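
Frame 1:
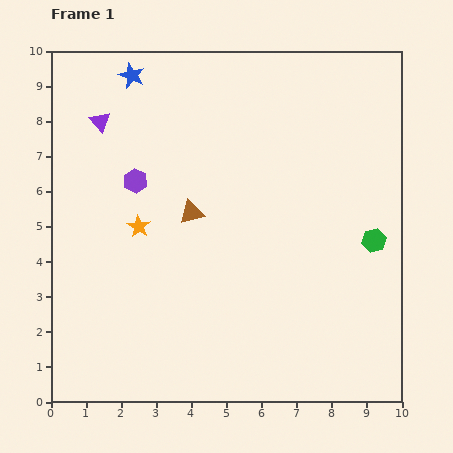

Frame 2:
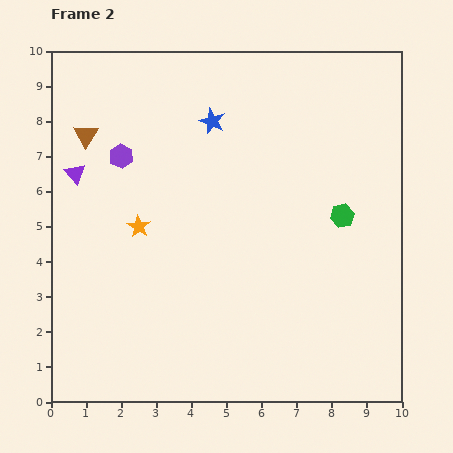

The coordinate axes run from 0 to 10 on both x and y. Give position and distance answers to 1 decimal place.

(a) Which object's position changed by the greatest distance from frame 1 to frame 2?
the brown triangle

(moved 3.7; next 2.6)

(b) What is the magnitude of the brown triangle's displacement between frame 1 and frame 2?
3.7

The brown triangle moved from (4.0, 5.4) to (1.0, 7.6), a distance of √(3.0² + 2.2²) ≈ 3.7.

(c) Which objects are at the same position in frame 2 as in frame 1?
the orange star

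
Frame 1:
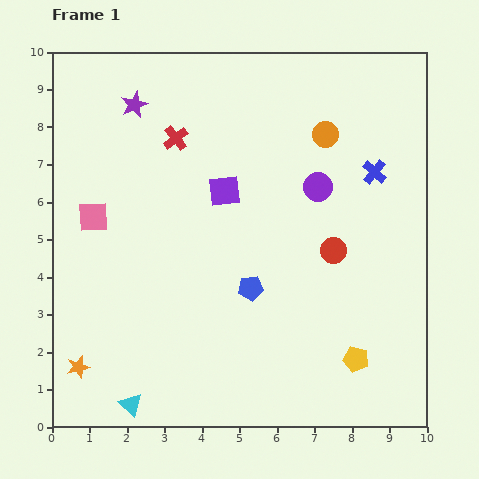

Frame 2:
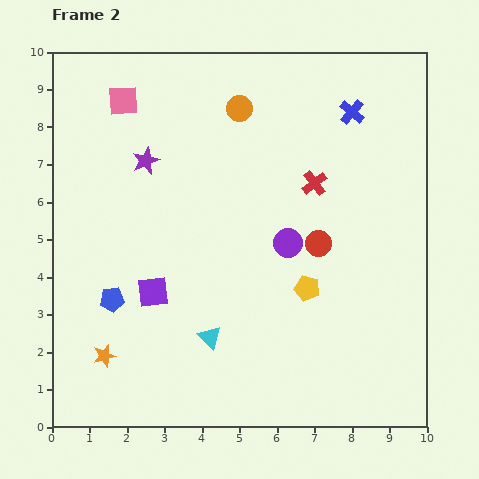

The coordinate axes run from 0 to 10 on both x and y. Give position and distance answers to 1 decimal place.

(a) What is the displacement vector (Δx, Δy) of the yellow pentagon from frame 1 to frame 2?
(-1.3, 1.9)

The yellow pentagon was at (8.1, 1.8) in frame 1 and (6.8, 3.7) in frame 2.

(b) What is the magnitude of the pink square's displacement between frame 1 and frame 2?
3.2

The pink square moved from (1.1, 5.6) to (1.9, 8.7), a distance of √(0.8² + 3.1²) ≈ 3.2.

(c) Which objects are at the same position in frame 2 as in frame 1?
none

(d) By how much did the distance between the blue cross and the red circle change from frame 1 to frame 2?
+1.2

Distance in frame 1: 2.4. Distance in frame 2: 3.6.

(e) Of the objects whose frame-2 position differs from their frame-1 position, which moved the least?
the red circle

(moved 0.4)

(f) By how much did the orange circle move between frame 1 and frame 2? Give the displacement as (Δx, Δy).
(-2.3, 0.7)

The orange circle was at (7.3, 7.8) in frame 1 and (5.0, 8.5) in frame 2.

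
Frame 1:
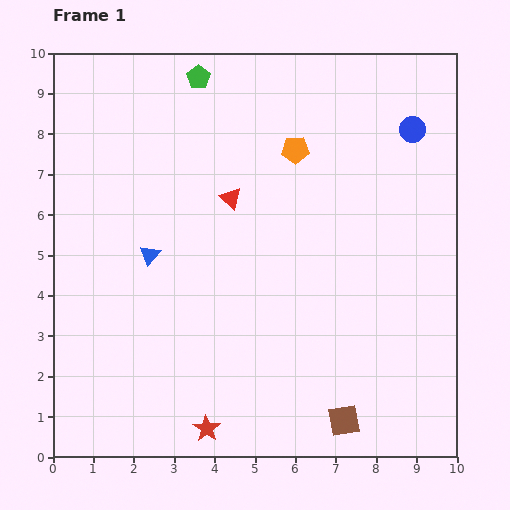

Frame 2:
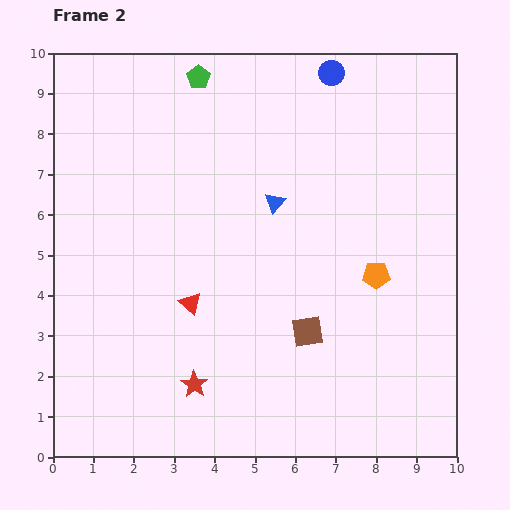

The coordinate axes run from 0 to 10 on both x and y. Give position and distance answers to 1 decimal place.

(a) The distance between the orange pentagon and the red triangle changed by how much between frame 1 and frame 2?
+2.7

Distance in frame 1: 2.0. Distance in frame 2: 4.7.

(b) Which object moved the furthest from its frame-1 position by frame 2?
the orange pentagon

(moved 3.7; next 3.4)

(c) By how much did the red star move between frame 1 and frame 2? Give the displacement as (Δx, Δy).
(-0.3, 1.1)

The red star was at (3.8, 0.7) in frame 1 and (3.5, 1.8) in frame 2.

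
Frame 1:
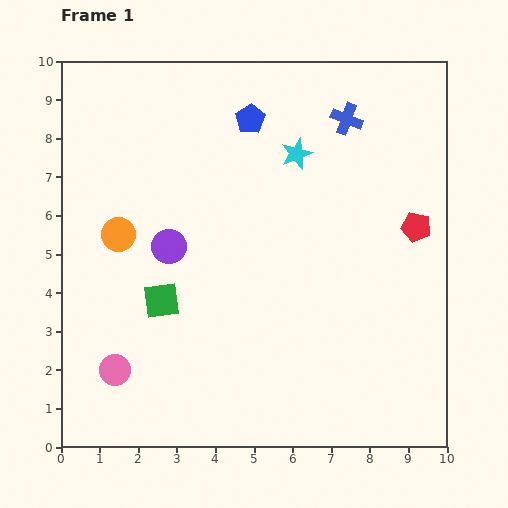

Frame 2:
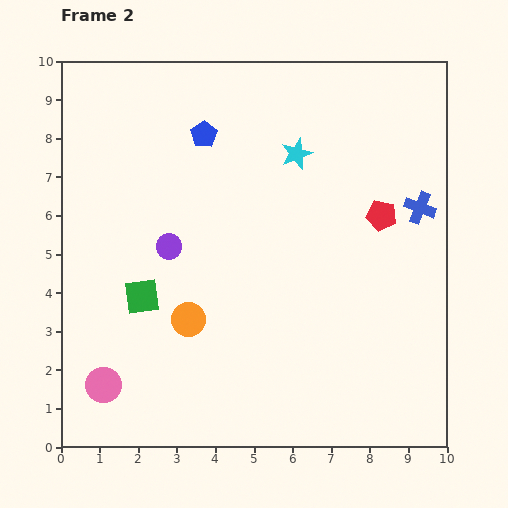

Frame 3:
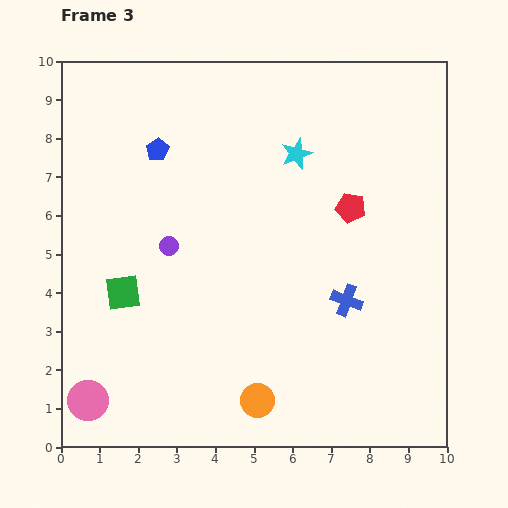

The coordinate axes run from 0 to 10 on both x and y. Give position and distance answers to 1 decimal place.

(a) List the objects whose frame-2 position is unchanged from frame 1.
the cyan star, the purple circle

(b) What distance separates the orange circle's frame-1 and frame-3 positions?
5.6

The orange circle moved from (1.5, 5.5) to (5.1, 1.2), a distance of √(3.6² + 4.3²) ≈ 5.6.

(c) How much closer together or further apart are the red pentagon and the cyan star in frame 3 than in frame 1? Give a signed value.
-1.6

Distance in frame 1: 3.6. Distance in frame 3: 2.0.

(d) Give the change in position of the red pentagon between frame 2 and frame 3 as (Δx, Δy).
(-0.8, 0.2)

The red pentagon was at (8.3, 6.0) in frame 2 and (7.5, 6.2) in frame 3.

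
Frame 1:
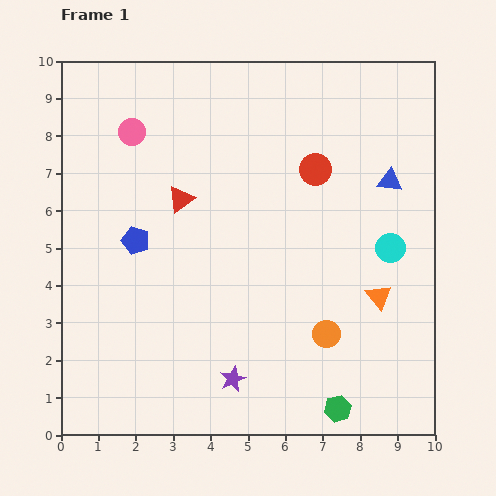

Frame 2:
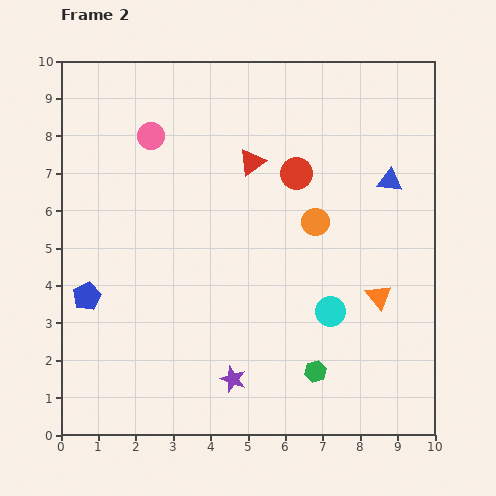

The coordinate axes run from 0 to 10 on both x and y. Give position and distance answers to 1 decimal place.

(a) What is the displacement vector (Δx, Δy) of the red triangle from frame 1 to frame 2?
(1.9, 1.0)

The red triangle was at (3.2, 6.3) in frame 1 and (5.1, 7.3) in frame 2.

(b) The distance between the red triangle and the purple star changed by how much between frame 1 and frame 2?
+0.8

Distance in frame 1: 5.0. Distance in frame 2: 5.8.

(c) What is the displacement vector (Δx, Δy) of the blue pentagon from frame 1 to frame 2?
(-1.3, -1.5)

The blue pentagon was at (2.0, 5.2) in frame 1 and (0.7, 3.7) in frame 2.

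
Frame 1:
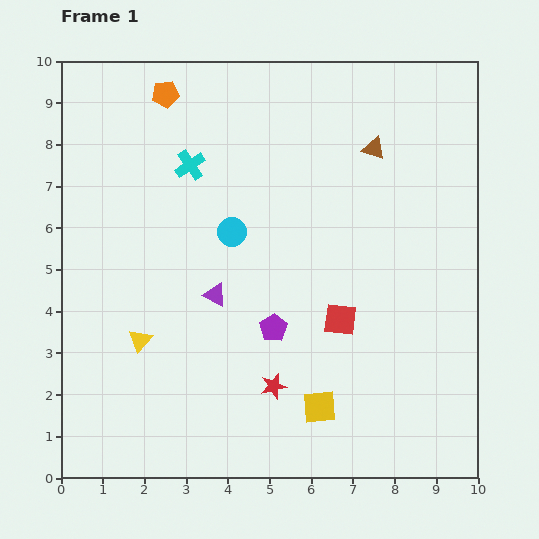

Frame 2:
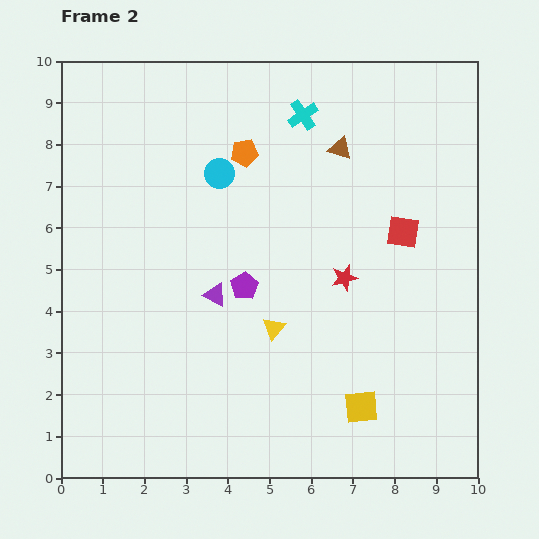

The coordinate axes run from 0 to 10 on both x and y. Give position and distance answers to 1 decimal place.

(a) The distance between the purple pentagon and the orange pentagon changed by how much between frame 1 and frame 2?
-3.0

Distance in frame 1: 6.2. Distance in frame 2: 3.2.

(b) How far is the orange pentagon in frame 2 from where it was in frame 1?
2.4

The orange pentagon moved from (2.5, 9.2) to (4.4, 7.8), a distance of √(1.9² + 1.4²) ≈ 2.4.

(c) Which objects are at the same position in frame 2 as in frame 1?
the purple triangle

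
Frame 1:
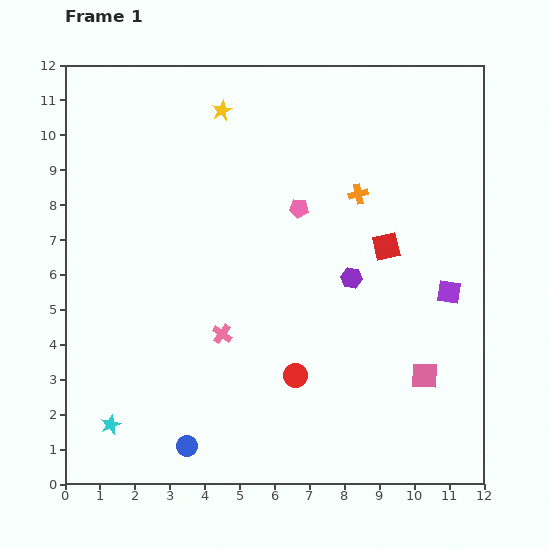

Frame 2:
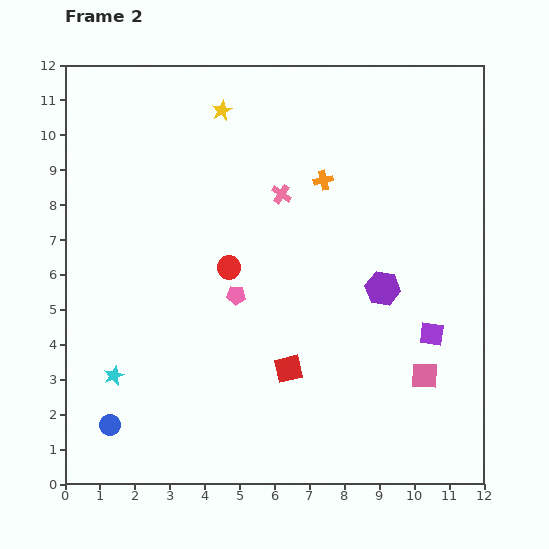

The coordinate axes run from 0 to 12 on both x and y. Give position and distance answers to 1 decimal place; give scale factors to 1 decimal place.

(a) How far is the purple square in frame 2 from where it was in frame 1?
1.3

The purple square moved from (11.0, 5.5) to (10.5, 4.3), a distance of √(0.5² + 1.2²) ≈ 1.3.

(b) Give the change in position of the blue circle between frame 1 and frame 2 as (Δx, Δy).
(-2.2, 0.6)

The blue circle was at (3.5, 1.1) in frame 1 and (1.3, 1.7) in frame 2.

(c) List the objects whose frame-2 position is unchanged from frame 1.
the yellow star, the pink square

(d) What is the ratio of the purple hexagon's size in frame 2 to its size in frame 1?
1.7×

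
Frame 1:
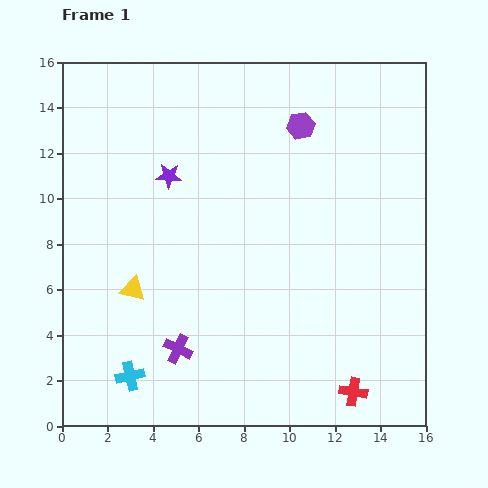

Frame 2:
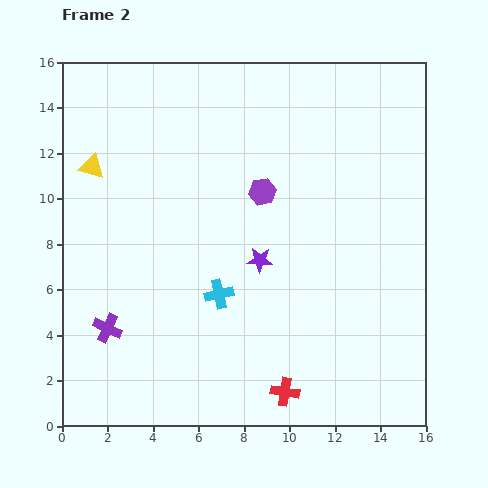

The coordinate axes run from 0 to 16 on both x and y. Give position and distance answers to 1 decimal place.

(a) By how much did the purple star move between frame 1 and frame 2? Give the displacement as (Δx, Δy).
(4.0, -3.7)

The purple star was at (4.7, 11.0) in frame 1 and (8.7, 7.3) in frame 2.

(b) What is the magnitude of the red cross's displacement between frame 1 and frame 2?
3.0

The red cross moved from (12.8, 1.5) to (9.8, 1.5), a distance of √(3.0² + 0.0²) ≈ 3.0.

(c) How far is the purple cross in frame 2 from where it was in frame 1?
3.2

The purple cross moved from (5.1, 3.4) to (2.0, 4.3), a distance of √(3.1² + 0.9²) ≈ 3.2.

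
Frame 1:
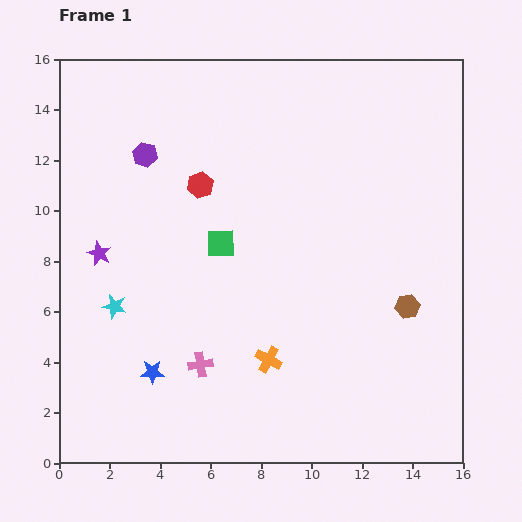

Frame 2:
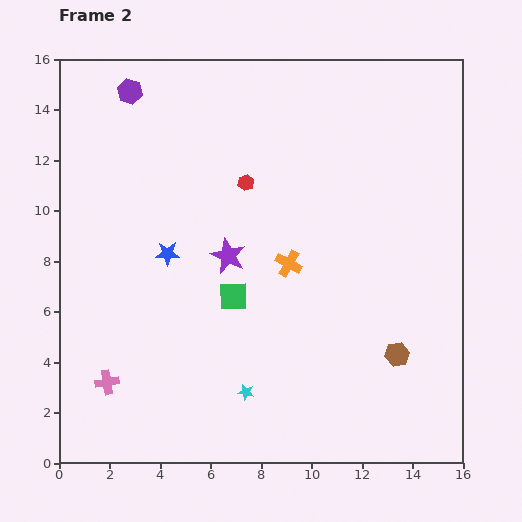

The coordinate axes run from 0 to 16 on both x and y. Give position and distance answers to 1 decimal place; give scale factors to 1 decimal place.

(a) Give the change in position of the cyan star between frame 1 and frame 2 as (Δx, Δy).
(5.2, -3.4)

The cyan star was at (2.2, 6.2) in frame 1 and (7.4, 2.8) in frame 2.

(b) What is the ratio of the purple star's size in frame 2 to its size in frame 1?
1.5×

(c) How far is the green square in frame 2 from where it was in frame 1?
2.2

The green square moved from (6.4, 8.7) to (6.9, 6.6), a distance of √(0.5² + 2.1²) ≈ 2.2.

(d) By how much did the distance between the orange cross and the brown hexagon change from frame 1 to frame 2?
-0.3

Distance in frame 1: 5.9. Distance in frame 2: 5.6.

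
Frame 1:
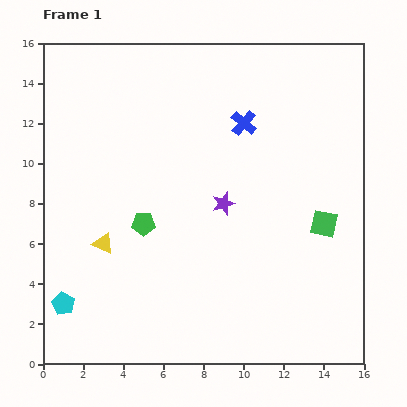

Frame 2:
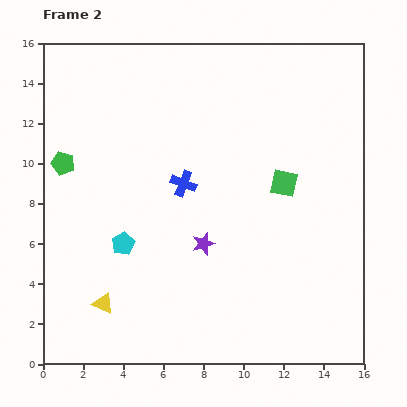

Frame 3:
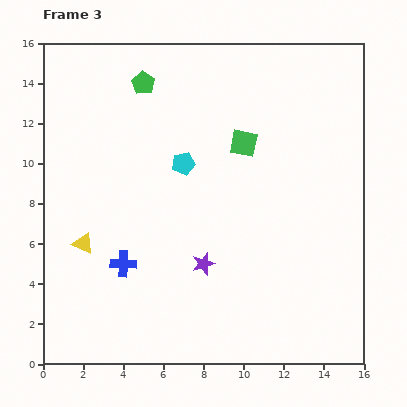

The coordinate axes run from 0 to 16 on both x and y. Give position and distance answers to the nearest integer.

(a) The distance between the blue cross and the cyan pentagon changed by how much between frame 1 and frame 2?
-9

Distance in frame 1: 13. Distance in frame 2: 4.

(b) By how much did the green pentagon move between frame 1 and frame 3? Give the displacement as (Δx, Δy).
(0, 7)

The green pentagon was at (5, 7) in frame 1 and (5, 14) in frame 3.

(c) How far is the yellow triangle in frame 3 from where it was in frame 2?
3

The yellow triangle moved from (3, 3) to (2, 6), a distance of √(1² + 3²) ≈ 3.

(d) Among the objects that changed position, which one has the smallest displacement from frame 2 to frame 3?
the purple star

(moved 1)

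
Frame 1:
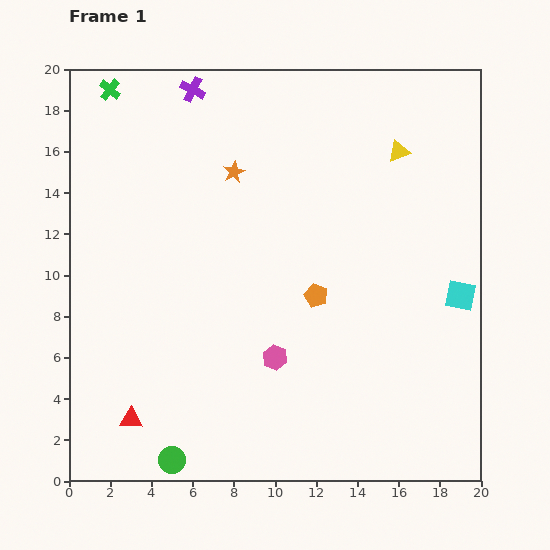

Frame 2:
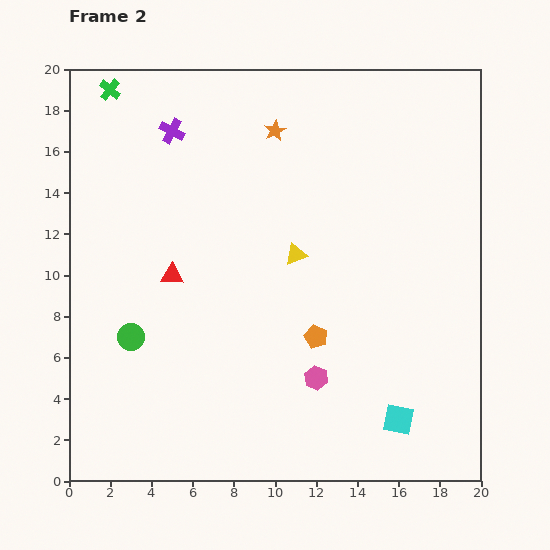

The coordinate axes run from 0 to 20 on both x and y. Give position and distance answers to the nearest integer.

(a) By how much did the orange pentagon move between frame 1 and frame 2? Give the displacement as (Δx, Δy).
(0, -2)

The orange pentagon was at (12, 9) in frame 1 and (12, 7) in frame 2.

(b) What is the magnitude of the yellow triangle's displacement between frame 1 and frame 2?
7

The yellow triangle moved from (16, 16) to (11, 11), a distance of √(5² + 5²) ≈ 7.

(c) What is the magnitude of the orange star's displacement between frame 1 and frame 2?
3

The orange star moved from (8, 15) to (10, 17), a distance of √(2² + 2²) ≈ 3.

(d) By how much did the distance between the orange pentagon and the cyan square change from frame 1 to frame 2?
-1

Distance in frame 1: 7. Distance in frame 2: 6.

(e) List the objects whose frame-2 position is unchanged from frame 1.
the green cross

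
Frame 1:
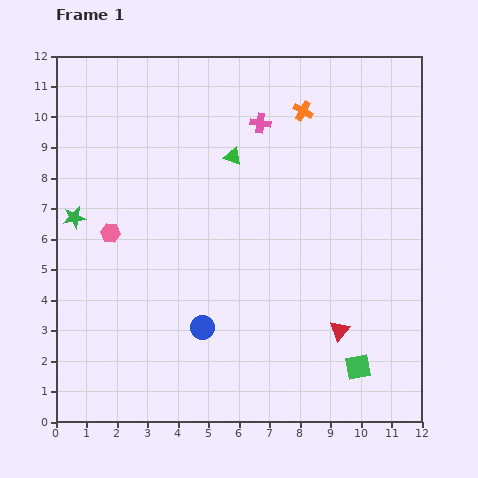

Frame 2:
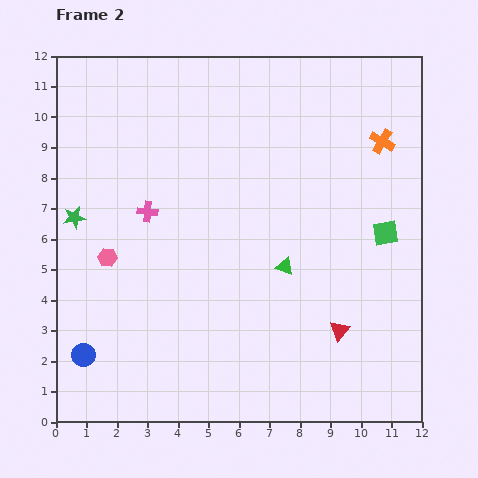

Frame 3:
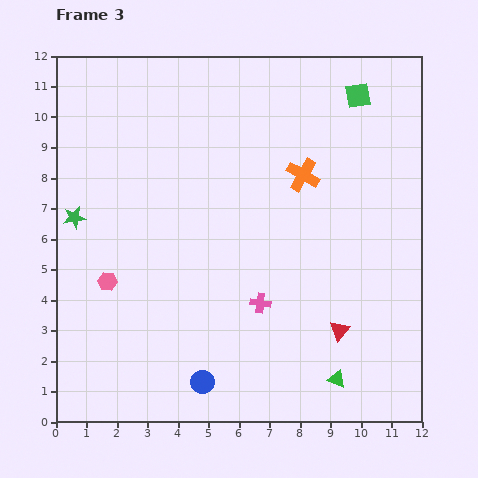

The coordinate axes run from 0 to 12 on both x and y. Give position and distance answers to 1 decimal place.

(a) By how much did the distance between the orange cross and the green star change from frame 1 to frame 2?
+2.1

Distance in frame 1: 8.3. Distance in frame 2: 10.4.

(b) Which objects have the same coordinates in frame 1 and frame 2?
the green star, the red triangle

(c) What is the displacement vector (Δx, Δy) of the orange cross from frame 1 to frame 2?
(2.6, -1.0)

The orange cross was at (8.1, 10.2) in frame 1 and (10.7, 9.2) in frame 2.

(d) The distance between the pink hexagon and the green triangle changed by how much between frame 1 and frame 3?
+3.5

Distance in frame 1: 4.7. Distance in frame 3: 8.2.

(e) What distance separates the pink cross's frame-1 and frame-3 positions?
5.9

The pink cross moved from (6.7, 9.8) to (6.7, 3.9), a distance of √(0.0² + 5.9²) ≈ 5.9.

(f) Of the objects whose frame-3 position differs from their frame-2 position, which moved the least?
the pink hexagon

(moved 0.8)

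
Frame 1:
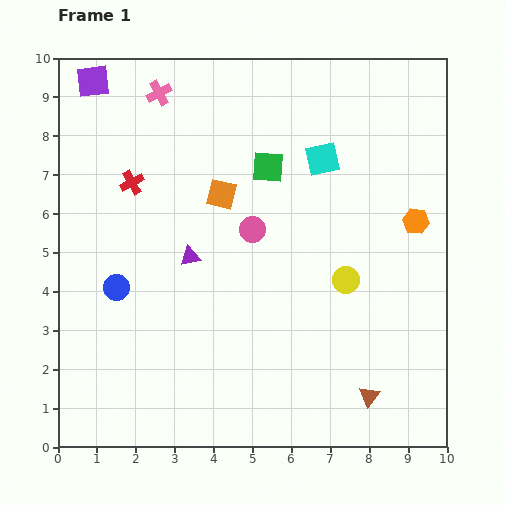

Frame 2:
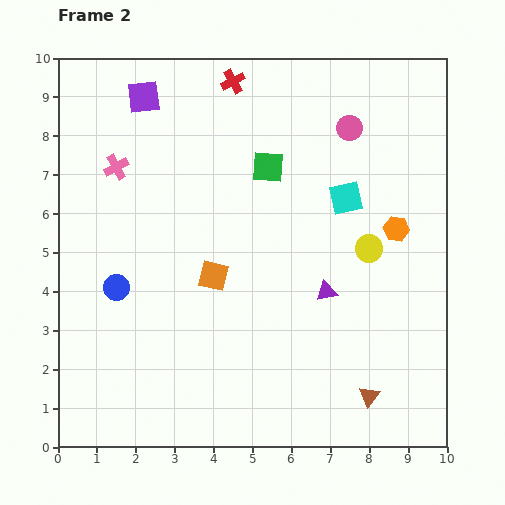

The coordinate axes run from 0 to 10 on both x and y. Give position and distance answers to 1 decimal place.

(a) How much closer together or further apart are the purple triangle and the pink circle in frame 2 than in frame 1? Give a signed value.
+2.5

Distance in frame 1: 1.7. Distance in frame 2: 4.2.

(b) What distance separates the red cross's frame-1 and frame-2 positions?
3.7

The red cross moved from (1.9, 6.8) to (4.5, 9.4), a distance of √(2.6² + 2.6²) ≈ 3.7.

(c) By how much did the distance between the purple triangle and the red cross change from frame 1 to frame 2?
+3.5

Distance in frame 1: 2.4. Distance in frame 2: 5.9.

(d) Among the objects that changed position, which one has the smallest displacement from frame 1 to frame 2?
the orange hexagon

(moved 0.5)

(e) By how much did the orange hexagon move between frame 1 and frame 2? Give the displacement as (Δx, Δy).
(-0.5, -0.2)

The orange hexagon was at (9.2, 5.8) in frame 1 and (8.7, 5.6) in frame 2.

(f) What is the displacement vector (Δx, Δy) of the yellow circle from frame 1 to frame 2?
(0.6, 0.8)

The yellow circle was at (7.4, 4.3) in frame 1 and (8.0, 5.1) in frame 2.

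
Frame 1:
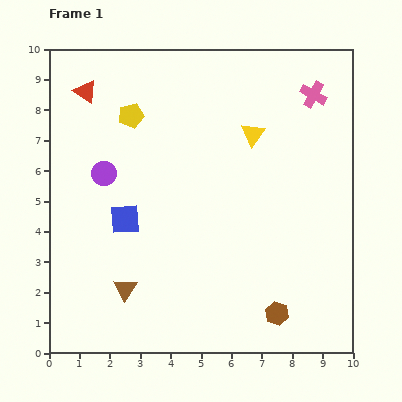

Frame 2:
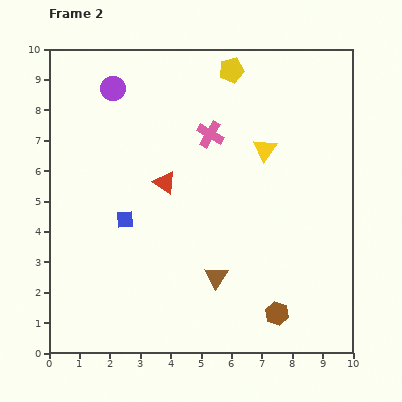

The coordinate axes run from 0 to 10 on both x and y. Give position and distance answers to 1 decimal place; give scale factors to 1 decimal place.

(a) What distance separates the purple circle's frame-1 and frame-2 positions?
2.8

The purple circle moved from (1.8, 5.9) to (2.1, 8.7), a distance of √(0.3² + 2.8²) ≈ 2.8.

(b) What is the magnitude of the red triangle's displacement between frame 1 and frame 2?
4.0

The red triangle moved from (1.2, 8.6) to (3.8, 5.6), a distance of √(2.6² + 3.0²) ≈ 4.0.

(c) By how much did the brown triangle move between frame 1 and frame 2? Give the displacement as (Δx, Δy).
(3.0, 0.4)

The brown triangle was at (2.5, 2.1) in frame 1 and (5.5, 2.5) in frame 2.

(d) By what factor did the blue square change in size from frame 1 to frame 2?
0.6×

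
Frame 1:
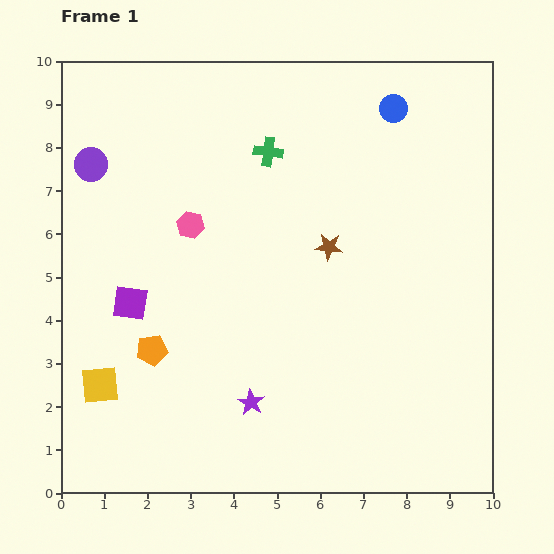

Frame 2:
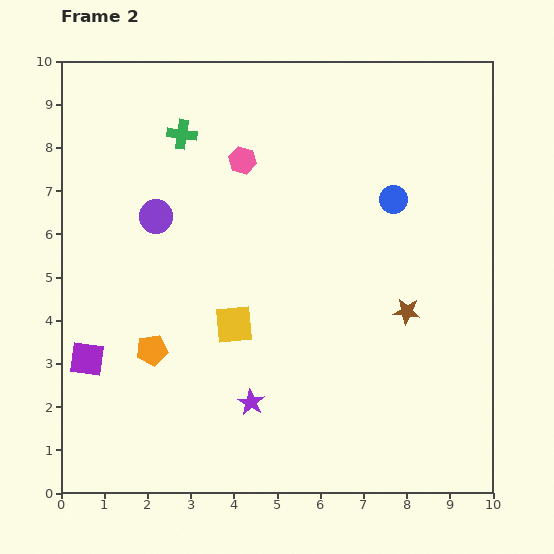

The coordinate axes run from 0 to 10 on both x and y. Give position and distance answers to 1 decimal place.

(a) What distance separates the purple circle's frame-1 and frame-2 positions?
1.9

The purple circle moved from (0.7, 7.6) to (2.2, 6.4), a distance of √(1.5² + 1.2²) ≈ 1.9.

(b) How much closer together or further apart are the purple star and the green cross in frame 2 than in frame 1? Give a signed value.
+0.6

Distance in frame 1: 5.8. Distance in frame 2: 6.4.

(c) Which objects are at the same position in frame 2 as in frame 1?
the purple star, the orange pentagon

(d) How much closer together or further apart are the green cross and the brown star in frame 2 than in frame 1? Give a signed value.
+4.0

Distance in frame 1: 2.6. Distance in frame 2: 6.6.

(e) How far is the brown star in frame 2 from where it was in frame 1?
2.3

The brown star moved from (6.2, 5.7) to (8.0, 4.2), a distance of √(1.8² + 1.5²) ≈ 2.3.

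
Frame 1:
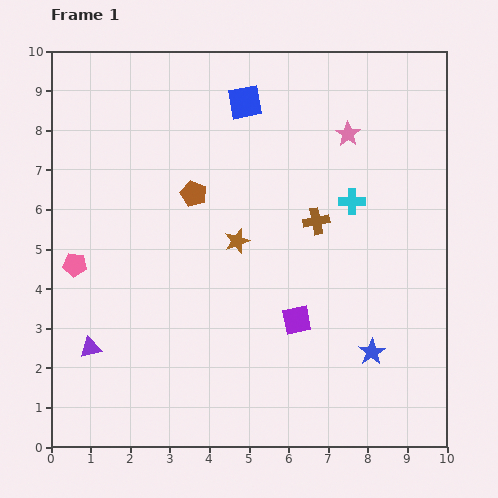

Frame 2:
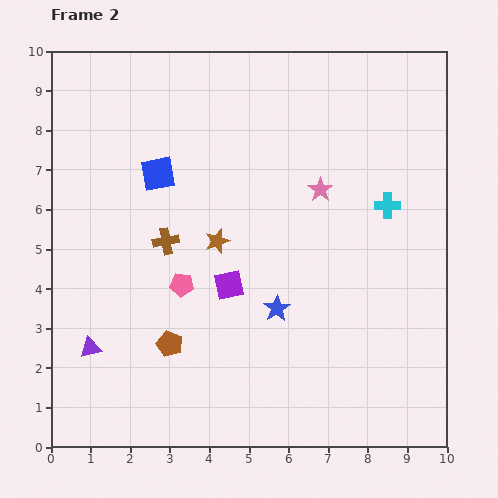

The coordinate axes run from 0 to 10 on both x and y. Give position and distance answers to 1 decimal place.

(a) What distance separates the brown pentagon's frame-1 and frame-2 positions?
3.8

The brown pentagon moved from (3.6, 6.4) to (3.0, 2.6), a distance of √(0.6² + 3.8²) ≈ 3.8.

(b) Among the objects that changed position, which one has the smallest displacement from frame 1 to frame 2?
the brown star

(moved 0.5)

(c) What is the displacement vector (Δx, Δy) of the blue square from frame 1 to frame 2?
(-2.2, -1.8)

The blue square was at (4.9, 8.7) in frame 1 and (2.7, 6.9) in frame 2.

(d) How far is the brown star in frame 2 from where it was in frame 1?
0.5

The brown star moved from (4.7, 5.2) to (4.2, 5.2), a distance of √(0.5² + 0.0²) ≈ 0.5.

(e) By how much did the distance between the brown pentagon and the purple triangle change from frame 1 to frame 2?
-2.7

Distance in frame 1: 4.7. Distance in frame 2: 2.0.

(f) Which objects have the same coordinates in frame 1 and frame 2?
the purple triangle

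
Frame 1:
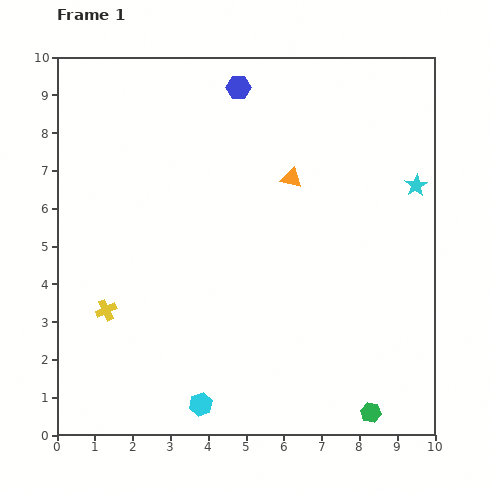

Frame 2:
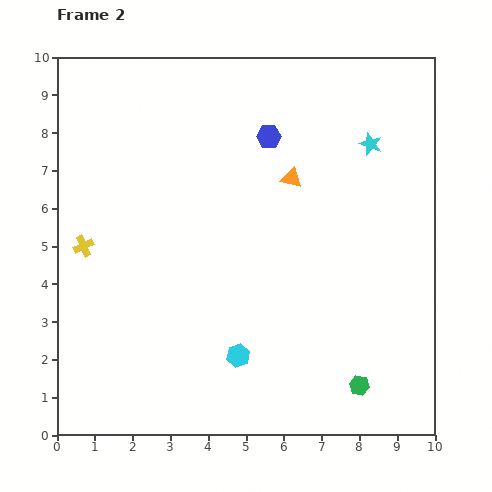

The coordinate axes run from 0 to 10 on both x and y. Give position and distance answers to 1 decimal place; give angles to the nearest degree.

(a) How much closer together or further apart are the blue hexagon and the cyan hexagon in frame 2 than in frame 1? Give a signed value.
-2.6

Distance in frame 1: 8.5. Distance in frame 2: 5.9.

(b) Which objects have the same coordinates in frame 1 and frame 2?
the orange triangle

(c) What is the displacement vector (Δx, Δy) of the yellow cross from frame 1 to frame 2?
(-0.6, 1.7)

The yellow cross was at (1.3, 3.3) in frame 1 and (0.7, 5.0) in frame 2.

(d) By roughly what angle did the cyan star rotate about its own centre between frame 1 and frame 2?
19° counter-clockwise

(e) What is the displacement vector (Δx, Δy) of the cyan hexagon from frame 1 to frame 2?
(1.0, 1.3)

The cyan hexagon was at (3.8, 0.8) in frame 1 and (4.8, 2.1) in frame 2.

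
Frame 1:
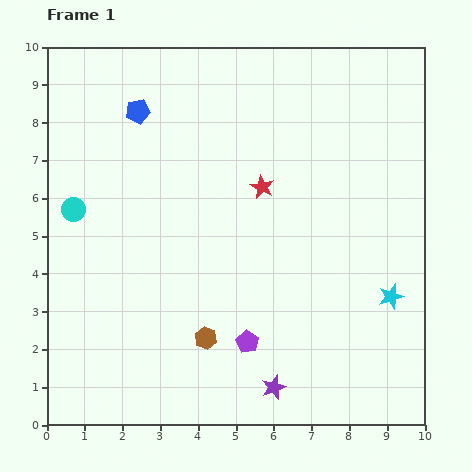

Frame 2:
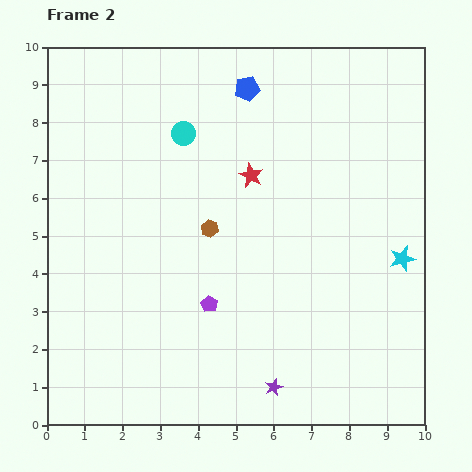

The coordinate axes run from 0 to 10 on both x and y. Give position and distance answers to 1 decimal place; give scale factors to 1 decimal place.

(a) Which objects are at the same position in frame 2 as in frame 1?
the purple star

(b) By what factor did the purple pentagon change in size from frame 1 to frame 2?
0.7×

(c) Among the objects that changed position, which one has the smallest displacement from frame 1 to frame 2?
the red star

(moved 0.4)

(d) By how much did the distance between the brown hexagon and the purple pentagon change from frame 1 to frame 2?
+0.9

Distance in frame 1: 1.1. Distance in frame 2: 2.0.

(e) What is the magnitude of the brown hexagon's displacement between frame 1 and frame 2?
2.9

The brown hexagon moved from (4.2, 2.3) to (4.3, 5.2), a distance of √(0.1² + 2.9²) ≈ 2.9.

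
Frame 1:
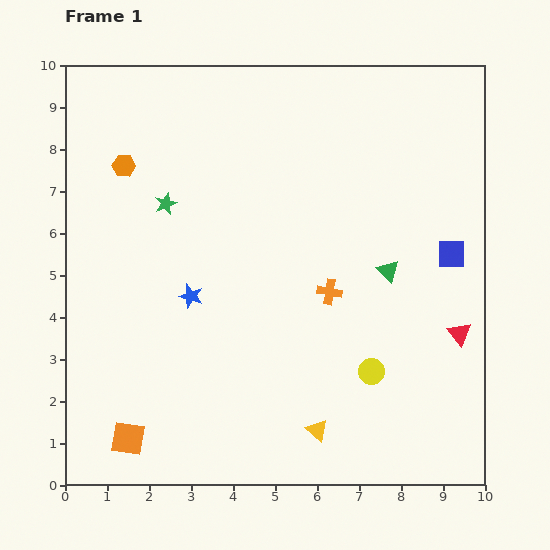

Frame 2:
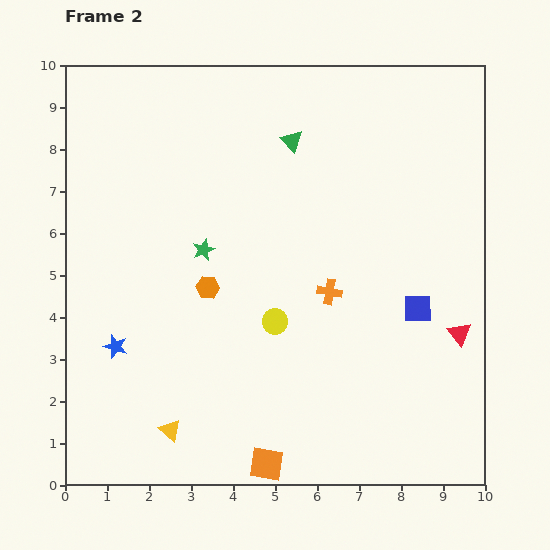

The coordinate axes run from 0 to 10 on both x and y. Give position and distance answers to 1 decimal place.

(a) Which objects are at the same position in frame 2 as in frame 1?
the red triangle, the orange cross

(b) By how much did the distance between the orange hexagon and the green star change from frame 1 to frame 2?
-0.4

Distance in frame 1: 1.3. Distance in frame 2: 0.9.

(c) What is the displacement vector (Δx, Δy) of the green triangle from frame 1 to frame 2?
(-2.3, 3.1)

The green triangle was at (7.7, 5.1) in frame 1 and (5.4, 8.2) in frame 2.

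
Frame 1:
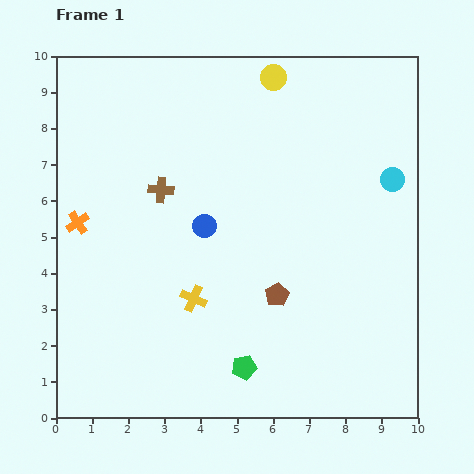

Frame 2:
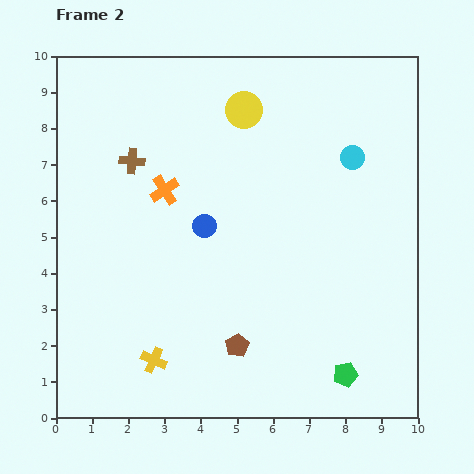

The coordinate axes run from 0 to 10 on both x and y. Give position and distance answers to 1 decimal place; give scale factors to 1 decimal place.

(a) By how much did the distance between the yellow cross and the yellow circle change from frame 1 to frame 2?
+0.8

Distance in frame 1: 6.5. Distance in frame 2: 7.3.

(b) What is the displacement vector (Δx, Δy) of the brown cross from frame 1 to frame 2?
(-0.8, 0.8)

The brown cross was at (2.9, 6.3) in frame 1 and (2.1, 7.1) in frame 2.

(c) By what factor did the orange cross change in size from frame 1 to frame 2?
1.3×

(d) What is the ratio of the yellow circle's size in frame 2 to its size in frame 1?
1.4×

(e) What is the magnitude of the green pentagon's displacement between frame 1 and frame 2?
2.8

The green pentagon moved from (5.2, 1.4) to (8.0, 1.2), a distance of √(2.8² + 0.2²) ≈ 2.8.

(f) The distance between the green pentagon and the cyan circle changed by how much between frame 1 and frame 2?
-0.6

Distance in frame 1: 6.6. Distance in frame 2: 6.0.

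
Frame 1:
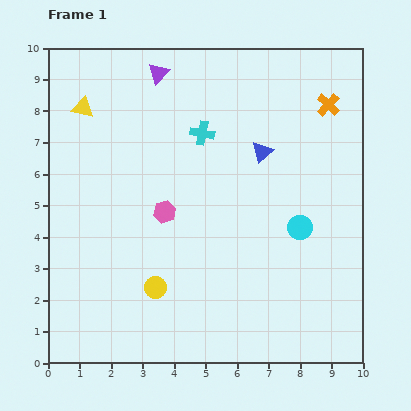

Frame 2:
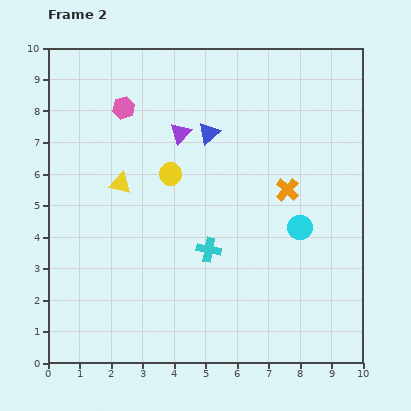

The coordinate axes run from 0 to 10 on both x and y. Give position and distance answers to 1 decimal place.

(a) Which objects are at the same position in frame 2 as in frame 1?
the cyan circle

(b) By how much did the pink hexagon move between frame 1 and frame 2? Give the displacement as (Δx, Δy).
(-1.3, 3.3)

The pink hexagon was at (3.7, 4.8) in frame 1 and (2.4, 8.1) in frame 2.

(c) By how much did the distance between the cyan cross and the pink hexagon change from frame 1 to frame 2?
+2.4

Distance in frame 1: 2.8. Distance in frame 2: 5.2.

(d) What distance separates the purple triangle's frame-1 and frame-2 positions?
2.0

The purple triangle moved from (3.5, 9.2) to (4.2, 7.3), a distance of √(0.7² + 1.9²) ≈ 2.0.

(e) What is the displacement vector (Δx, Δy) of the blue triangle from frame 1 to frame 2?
(-1.7, 0.6)

The blue triangle was at (6.8, 6.7) in frame 1 and (5.1, 7.3) in frame 2.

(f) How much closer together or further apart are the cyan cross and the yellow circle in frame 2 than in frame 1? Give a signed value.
-2.4

Distance in frame 1: 5.1. Distance in frame 2: 2.7.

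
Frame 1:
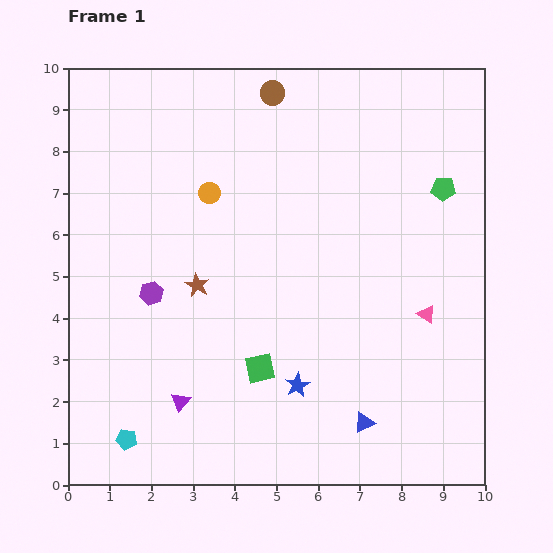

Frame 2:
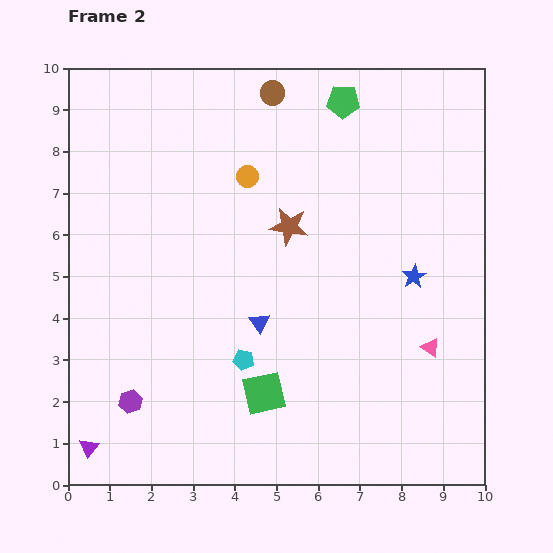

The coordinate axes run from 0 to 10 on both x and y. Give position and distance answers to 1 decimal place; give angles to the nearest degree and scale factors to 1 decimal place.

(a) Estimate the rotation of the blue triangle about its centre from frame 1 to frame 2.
39° counter-clockwise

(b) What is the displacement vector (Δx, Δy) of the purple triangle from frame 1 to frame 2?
(-2.2, -1.1)

The purple triangle was at (2.7, 2.0) in frame 1 and (0.5, 0.9) in frame 2.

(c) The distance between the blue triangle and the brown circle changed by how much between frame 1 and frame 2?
-2.7

Distance in frame 1: 8.2. Distance in frame 2: 5.5.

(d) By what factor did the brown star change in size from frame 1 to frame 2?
1.6×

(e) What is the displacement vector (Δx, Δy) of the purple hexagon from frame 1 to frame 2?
(-0.5, -2.6)

The purple hexagon was at (2.0, 4.6) in frame 1 and (1.5, 2.0) in frame 2.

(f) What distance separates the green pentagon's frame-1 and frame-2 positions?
3.2

The green pentagon moved from (9.0, 7.1) to (6.6, 9.2), a distance of √(2.4² + 2.1²) ≈ 3.2.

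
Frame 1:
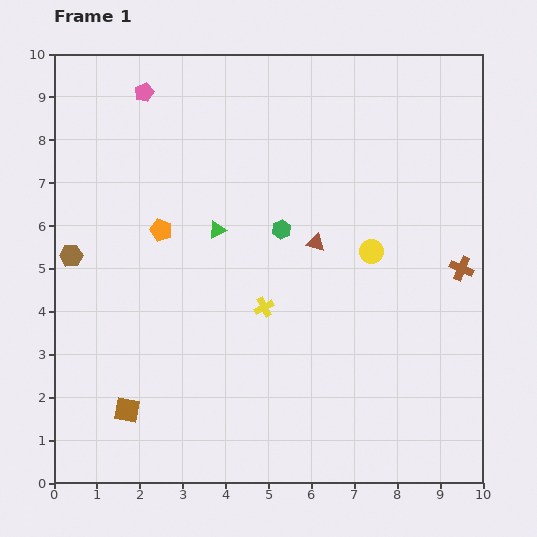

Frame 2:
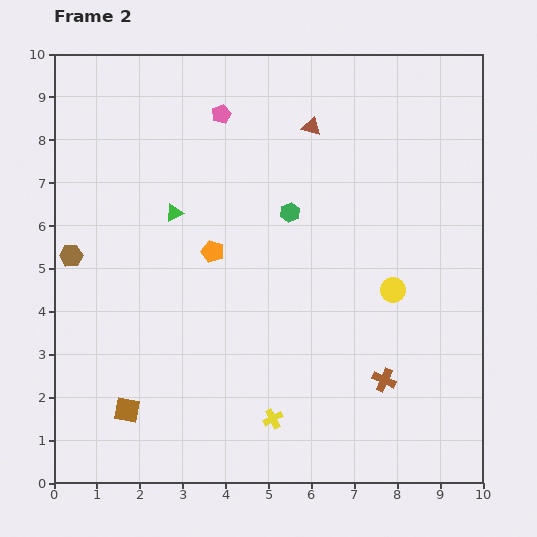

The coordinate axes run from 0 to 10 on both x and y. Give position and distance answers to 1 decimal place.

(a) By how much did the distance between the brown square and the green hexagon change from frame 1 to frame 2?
+0.5

Distance in frame 1: 5.5. Distance in frame 2: 6.0.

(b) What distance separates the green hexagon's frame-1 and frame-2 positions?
0.4

The green hexagon moved from (5.3, 5.9) to (5.5, 6.3), a distance of √(0.2² + 0.4²) ≈ 0.4.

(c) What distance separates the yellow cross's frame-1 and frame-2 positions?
2.6

The yellow cross moved from (4.9, 4.1) to (5.1, 1.5), a distance of √(0.2² + 2.6²) ≈ 2.6.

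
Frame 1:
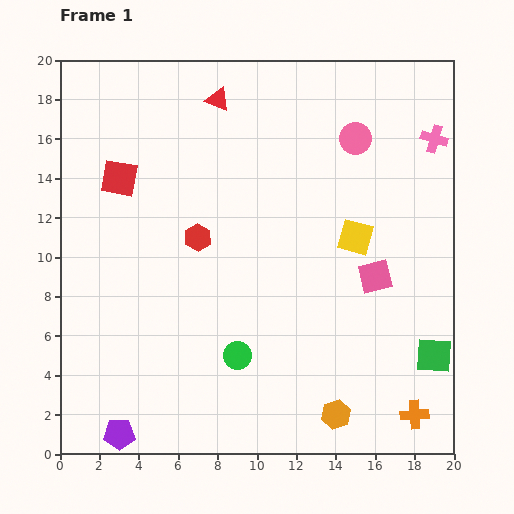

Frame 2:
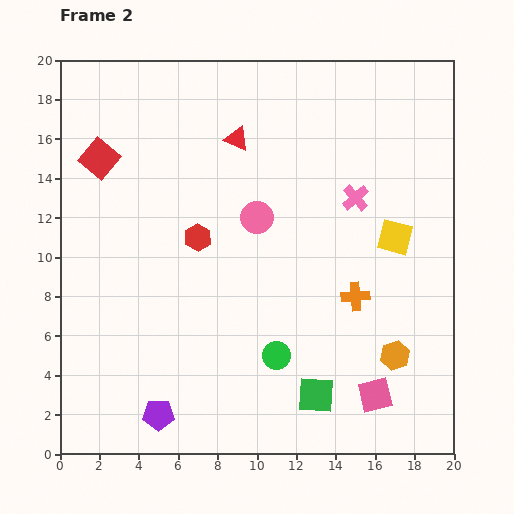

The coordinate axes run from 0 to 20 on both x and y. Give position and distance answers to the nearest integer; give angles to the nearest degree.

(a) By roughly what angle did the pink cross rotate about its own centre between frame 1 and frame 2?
32° clockwise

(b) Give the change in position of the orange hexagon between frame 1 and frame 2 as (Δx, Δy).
(3, 3)

The orange hexagon was at (14, 2) in frame 1 and (17, 5) in frame 2.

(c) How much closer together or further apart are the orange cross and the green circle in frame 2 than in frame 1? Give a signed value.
-4

Distance in frame 1: 9. Distance in frame 2: 5.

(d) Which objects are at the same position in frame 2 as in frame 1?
the red hexagon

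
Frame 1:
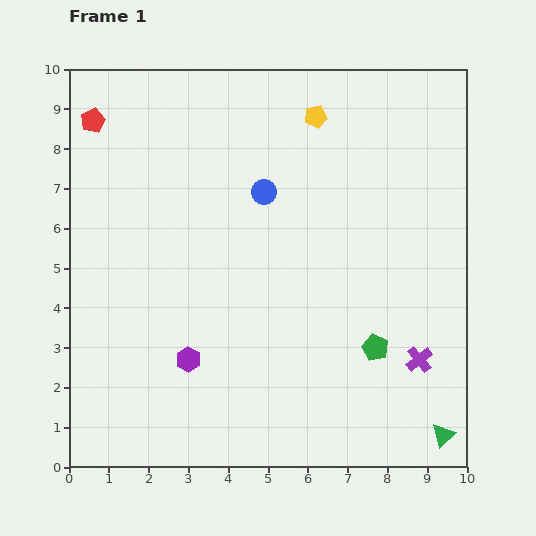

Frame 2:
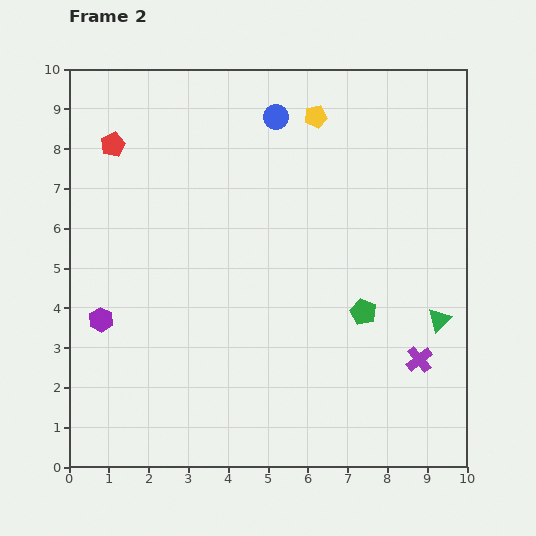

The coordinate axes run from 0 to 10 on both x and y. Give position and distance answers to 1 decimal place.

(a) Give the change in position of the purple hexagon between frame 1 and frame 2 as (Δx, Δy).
(-2.2, 1.0)

The purple hexagon was at (3.0, 2.7) in frame 1 and (0.8, 3.7) in frame 2.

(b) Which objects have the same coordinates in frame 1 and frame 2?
the purple cross, the yellow pentagon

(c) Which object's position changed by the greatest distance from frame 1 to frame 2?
the green triangle

(moved 2.9; next 2.4)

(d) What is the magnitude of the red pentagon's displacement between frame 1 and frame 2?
0.8

The red pentagon moved from (0.6, 8.7) to (1.1, 8.1), a distance of √(0.5² + 0.6²) ≈ 0.8.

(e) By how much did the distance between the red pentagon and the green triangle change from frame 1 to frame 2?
-2.5

Distance in frame 1: 11.8. Distance in frame 2: 9.3.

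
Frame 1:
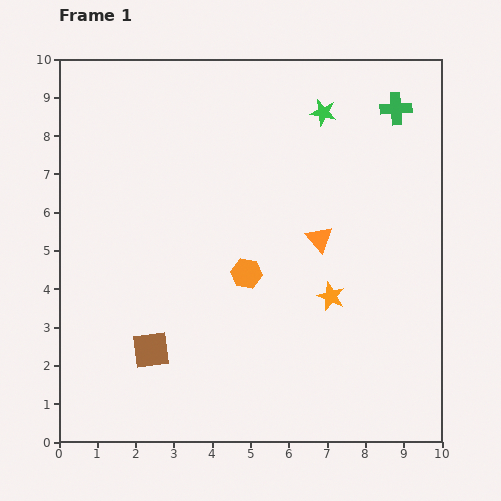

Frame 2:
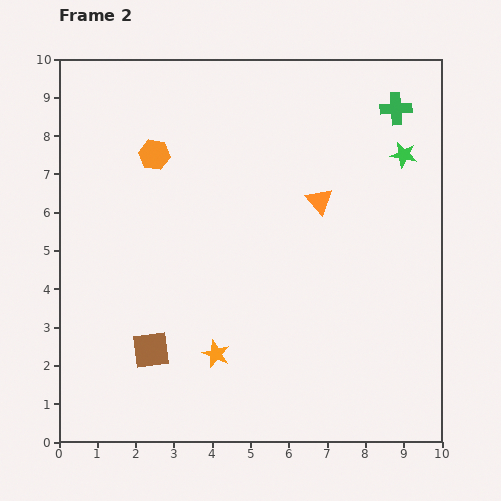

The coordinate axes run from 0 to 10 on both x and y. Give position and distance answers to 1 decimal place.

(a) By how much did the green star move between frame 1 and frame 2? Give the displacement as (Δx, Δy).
(2.1, -1.1)

The green star was at (6.9, 8.6) in frame 1 and (9.0, 7.5) in frame 2.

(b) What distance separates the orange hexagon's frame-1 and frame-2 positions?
3.9

The orange hexagon moved from (4.9, 4.4) to (2.5, 7.5), a distance of √(2.4² + 3.1²) ≈ 3.9.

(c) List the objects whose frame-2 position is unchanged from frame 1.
the green cross, the brown square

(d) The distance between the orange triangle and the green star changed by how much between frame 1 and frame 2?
-0.8

Distance in frame 1: 3.3. Distance in frame 2: 2.5.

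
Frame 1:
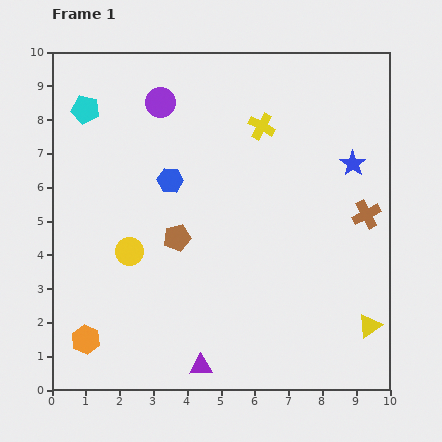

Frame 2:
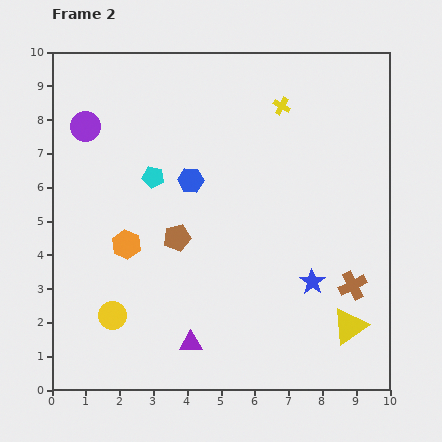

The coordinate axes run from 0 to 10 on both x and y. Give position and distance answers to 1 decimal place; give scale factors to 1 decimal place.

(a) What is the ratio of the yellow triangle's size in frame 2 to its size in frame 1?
1.5×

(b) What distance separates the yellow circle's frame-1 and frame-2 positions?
2.0

The yellow circle moved from (2.3, 4.1) to (1.8, 2.2), a distance of √(0.5² + 1.9²) ≈ 2.0.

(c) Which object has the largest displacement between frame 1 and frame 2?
the blue star

(moved 3.7; next 3.0)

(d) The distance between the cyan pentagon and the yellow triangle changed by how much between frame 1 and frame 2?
-3.3

Distance in frame 1: 10.6. Distance in frame 2: 7.3.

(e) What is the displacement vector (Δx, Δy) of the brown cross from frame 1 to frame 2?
(-0.4, -2.1)

The brown cross was at (9.3, 5.2) in frame 1 and (8.9, 3.1) in frame 2.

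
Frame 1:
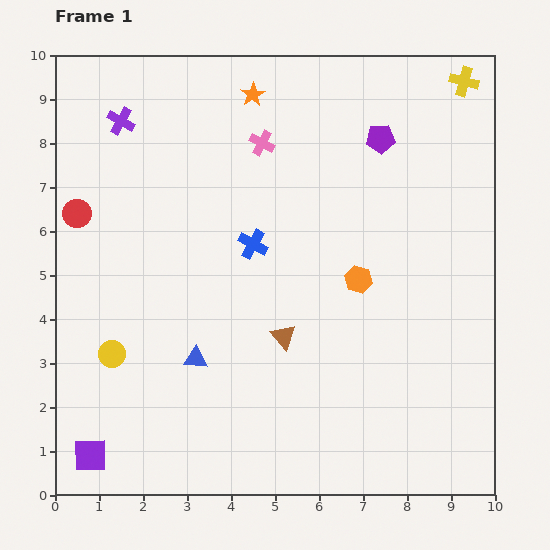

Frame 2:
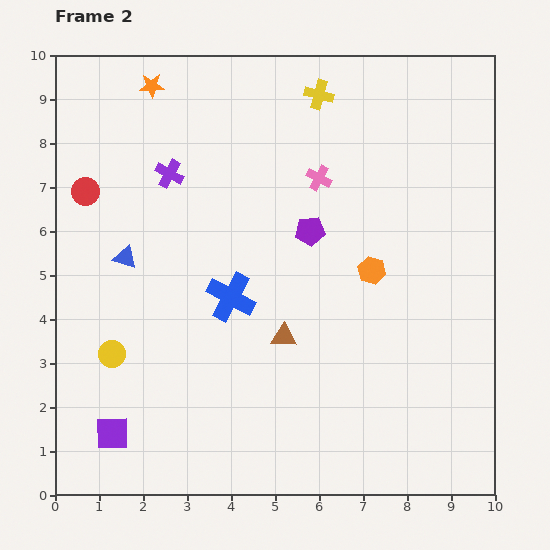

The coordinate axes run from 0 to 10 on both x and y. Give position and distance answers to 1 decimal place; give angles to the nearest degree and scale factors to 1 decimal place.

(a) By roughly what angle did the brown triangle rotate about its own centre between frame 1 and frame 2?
44° counter-clockwise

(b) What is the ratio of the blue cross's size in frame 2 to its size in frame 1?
1.6×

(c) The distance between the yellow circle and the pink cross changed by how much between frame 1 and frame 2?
+0.3

Distance in frame 1: 5.9. Distance in frame 2: 6.2.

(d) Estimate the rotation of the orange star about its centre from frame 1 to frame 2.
29° clockwise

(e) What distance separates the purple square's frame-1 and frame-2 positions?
0.7

The purple square moved from (0.8, 0.9) to (1.3, 1.4), a distance of √(0.5² + 0.5²) ≈ 0.7.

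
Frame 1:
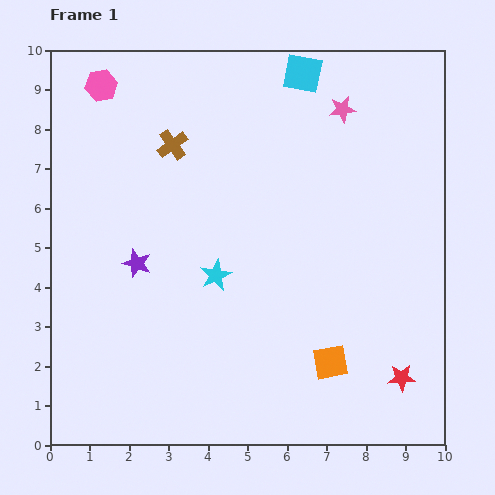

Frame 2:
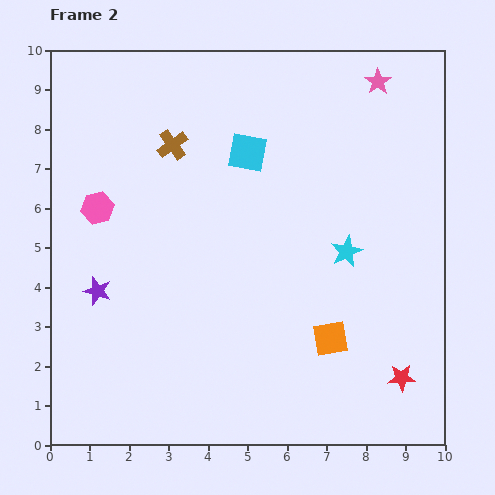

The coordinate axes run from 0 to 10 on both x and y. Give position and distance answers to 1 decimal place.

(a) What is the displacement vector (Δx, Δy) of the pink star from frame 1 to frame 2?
(0.9, 0.7)

The pink star was at (7.4, 8.5) in frame 1 and (8.3, 9.2) in frame 2.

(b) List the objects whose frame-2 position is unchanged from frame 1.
the red star, the brown cross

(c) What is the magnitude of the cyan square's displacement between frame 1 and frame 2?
2.4

The cyan square moved from (6.4, 9.4) to (5.0, 7.4), a distance of √(1.4² + 2.0²) ≈ 2.4.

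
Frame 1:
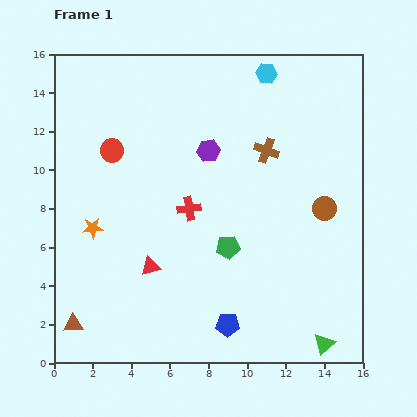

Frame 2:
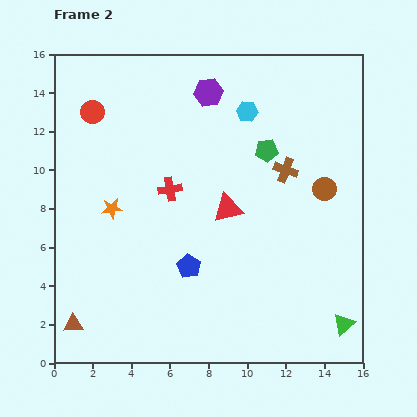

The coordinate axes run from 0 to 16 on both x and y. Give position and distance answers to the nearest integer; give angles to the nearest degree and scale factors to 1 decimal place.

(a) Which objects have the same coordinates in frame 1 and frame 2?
the brown triangle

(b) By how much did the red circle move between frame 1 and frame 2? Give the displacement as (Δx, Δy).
(-1, 2)

The red circle was at (3, 11) in frame 1 and (2, 13) in frame 2.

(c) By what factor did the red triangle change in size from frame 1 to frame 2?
1.5×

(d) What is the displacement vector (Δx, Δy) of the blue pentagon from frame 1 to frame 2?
(-2, 3)

The blue pentagon was at (9, 2) in frame 1 and (7, 5) in frame 2.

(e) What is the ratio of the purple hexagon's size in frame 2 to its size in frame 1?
1.3×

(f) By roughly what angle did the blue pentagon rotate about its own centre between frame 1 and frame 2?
31° clockwise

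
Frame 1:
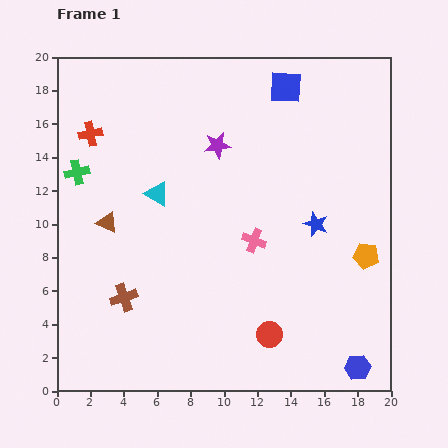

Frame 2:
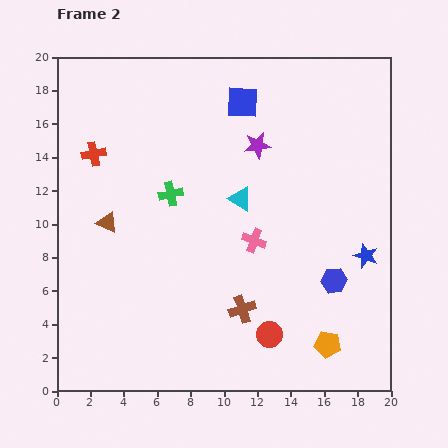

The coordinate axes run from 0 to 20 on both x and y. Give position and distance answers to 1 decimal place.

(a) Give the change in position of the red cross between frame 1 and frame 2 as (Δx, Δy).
(0.2, -1.2)

The red cross was at (2.0, 15.4) in frame 1 and (2.2, 14.2) in frame 2.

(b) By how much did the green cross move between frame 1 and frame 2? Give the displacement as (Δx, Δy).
(5.6, -1.3)

The green cross was at (1.2, 13.1) in frame 1 and (6.8, 11.8) in frame 2.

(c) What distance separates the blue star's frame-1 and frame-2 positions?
3.6

The blue star moved from (15.5, 10.0) to (18.5, 8.1), a distance of √(3.0² + 1.9²) ≈ 3.6.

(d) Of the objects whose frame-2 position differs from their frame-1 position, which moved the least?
the red cross

(moved 1.2)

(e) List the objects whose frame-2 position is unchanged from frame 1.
the pink cross, the brown triangle, the red circle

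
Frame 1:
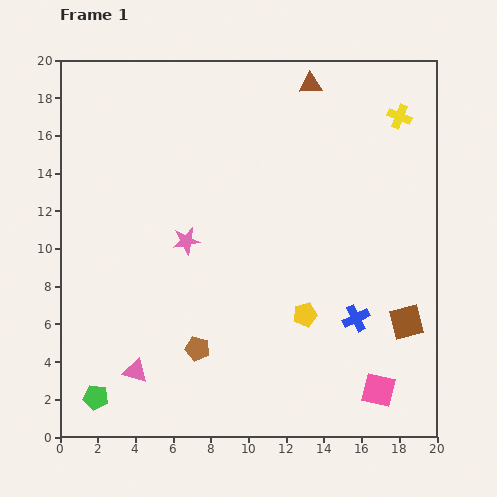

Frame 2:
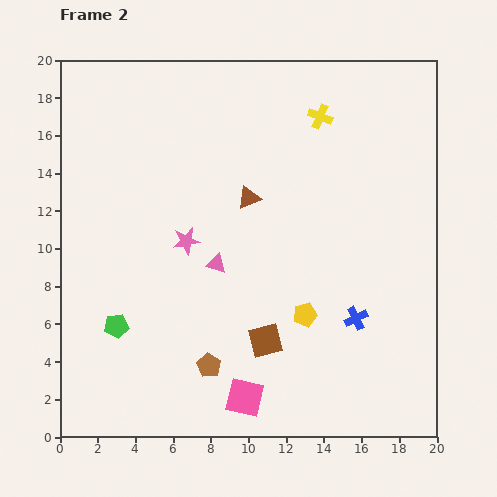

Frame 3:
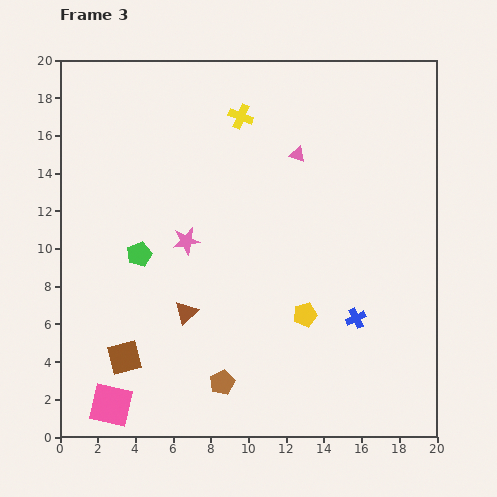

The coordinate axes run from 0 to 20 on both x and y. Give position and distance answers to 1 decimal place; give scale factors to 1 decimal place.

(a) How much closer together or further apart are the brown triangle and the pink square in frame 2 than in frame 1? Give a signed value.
-6.0

Distance in frame 1: 16.6. Distance in frame 2: 10.6.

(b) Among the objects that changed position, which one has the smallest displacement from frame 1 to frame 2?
the brown pentagon

(moved 1.1)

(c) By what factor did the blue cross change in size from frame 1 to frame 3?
0.8×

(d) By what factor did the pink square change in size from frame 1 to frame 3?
1.3×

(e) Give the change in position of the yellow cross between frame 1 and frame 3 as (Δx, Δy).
(-8.4, 0.0)

The yellow cross was at (18.0, 17.0) in frame 1 and (9.6, 17.0) in frame 3.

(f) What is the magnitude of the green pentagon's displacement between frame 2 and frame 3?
4.0

The green pentagon moved from (3.0, 5.9) to (4.2, 9.7), a distance of √(1.2² + 3.8²) ≈ 4.0.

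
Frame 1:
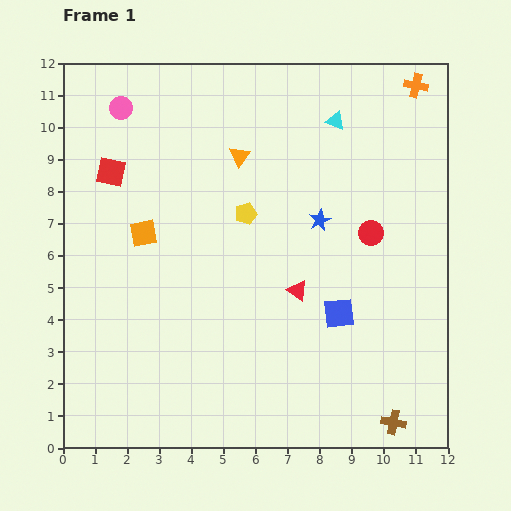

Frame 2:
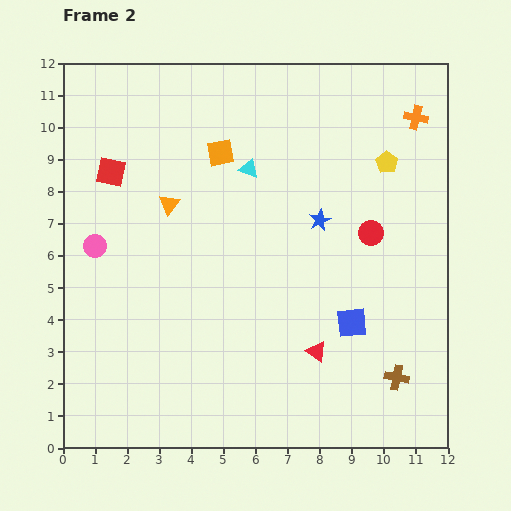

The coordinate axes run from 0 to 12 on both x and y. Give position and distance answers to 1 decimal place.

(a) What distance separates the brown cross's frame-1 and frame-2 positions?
1.4

The brown cross moved from (10.3, 0.8) to (10.4, 2.2), a distance of √(0.1² + 1.4²) ≈ 1.4.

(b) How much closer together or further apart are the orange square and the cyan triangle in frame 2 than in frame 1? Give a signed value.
-5.9

Distance in frame 1: 6.9. Distance in frame 2: 1.0.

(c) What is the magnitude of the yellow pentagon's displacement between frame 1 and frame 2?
4.7

The yellow pentagon moved from (5.7, 7.3) to (10.1, 8.9), a distance of √(4.4² + 1.6²) ≈ 4.7.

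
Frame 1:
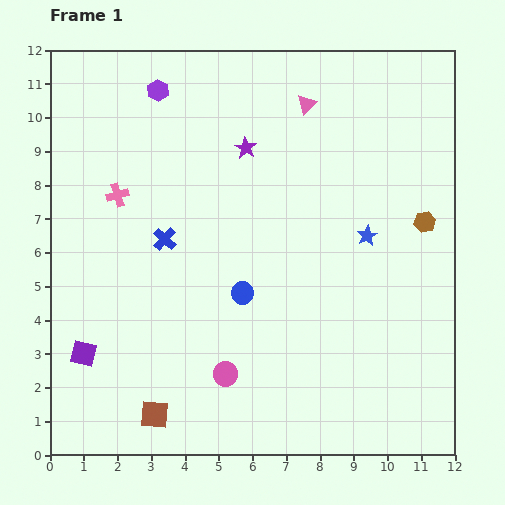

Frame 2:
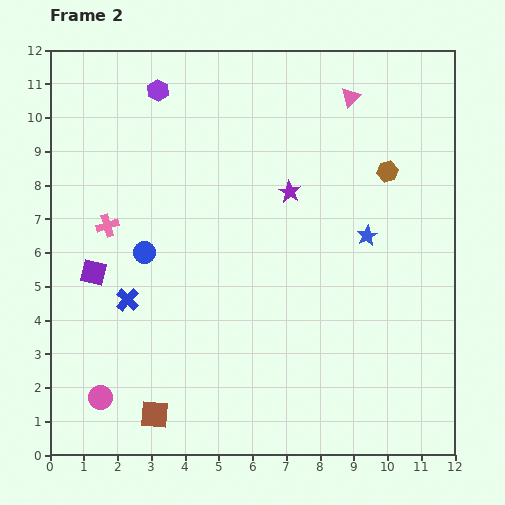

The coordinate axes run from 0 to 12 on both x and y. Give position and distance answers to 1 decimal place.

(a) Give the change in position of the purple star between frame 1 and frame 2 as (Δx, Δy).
(1.3, -1.3)

The purple star was at (5.8, 9.1) in frame 1 and (7.1, 7.8) in frame 2.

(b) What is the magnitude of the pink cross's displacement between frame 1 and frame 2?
0.9

The pink cross moved from (2.0, 7.7) to (1.7, 6.8), a distance of √(0.3² + 0.9²) ≈ 0.9.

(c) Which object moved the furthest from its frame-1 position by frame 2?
the pink circle

(moved 3.8; next 3.1)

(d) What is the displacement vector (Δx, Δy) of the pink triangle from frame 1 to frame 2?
(1.3, 0.2)

The pink triangle was at (7.6, 10.4) in frame 1 and (8.9, 10.6) in frame 2.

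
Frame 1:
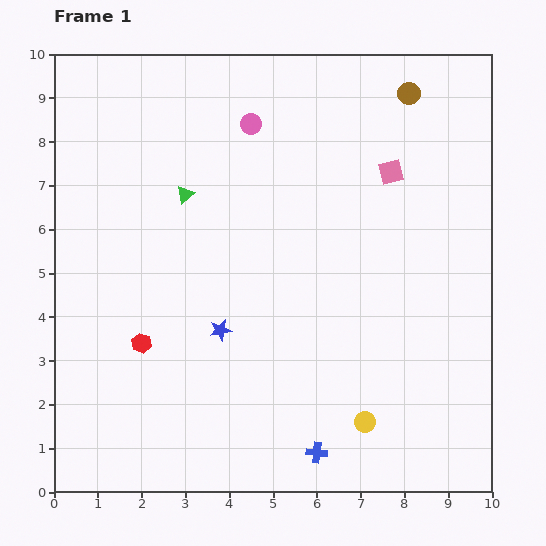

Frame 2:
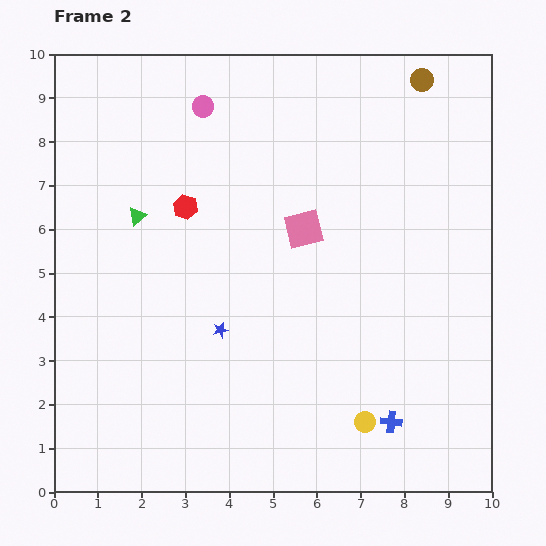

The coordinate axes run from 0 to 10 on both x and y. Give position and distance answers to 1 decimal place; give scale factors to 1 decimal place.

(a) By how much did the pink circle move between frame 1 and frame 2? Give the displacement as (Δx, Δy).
(-1.1, 0.4)

The pink circle was at (4.5, 8.4) in frame 1 and (3.4, 8.8) in frame 2.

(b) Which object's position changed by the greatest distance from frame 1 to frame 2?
the red hexagon

(moved 3.3; next 2.4)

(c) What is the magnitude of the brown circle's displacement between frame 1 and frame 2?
0.4

The brown circle moved from (8.1, 9.1) to (8.4, 9.4), a distance of √(0.3² + 0.3²) ≈ 0.4.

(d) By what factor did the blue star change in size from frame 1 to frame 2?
0.7×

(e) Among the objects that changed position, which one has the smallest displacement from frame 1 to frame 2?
the brown circle

(moved 0.4)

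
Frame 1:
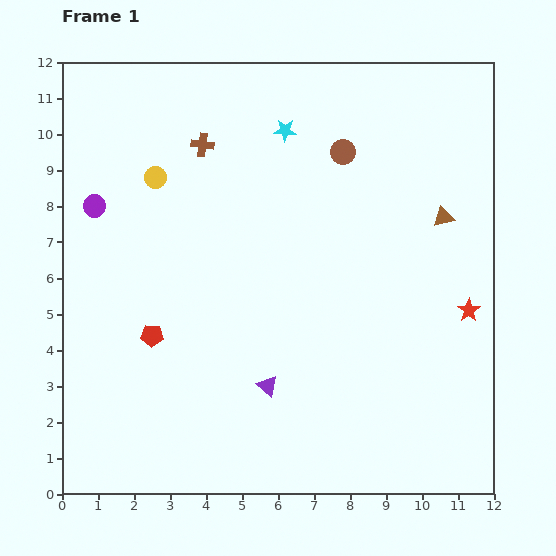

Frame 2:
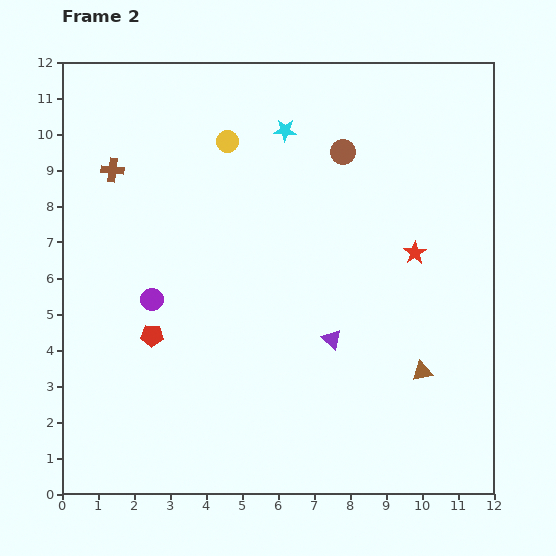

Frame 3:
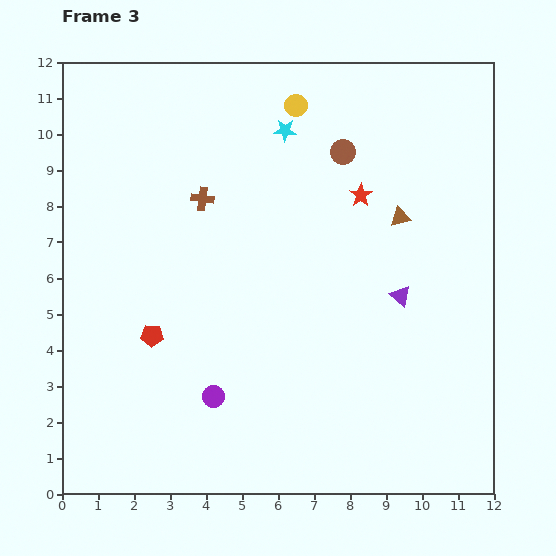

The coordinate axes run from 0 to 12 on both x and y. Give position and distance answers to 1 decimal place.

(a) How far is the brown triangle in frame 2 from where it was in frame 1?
4.3

The brown triangle moved from (10.6, 7.7) to (10.0, 3.4), a distance of √(0.6² + 4.3²) ≈ 4.3.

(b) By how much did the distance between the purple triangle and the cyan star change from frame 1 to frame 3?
-1.5

Distance in frame 1: 7.1. Distance in frame 3: 5.6.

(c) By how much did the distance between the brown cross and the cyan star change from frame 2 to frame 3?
-1.9

Distance in frame 2: 4.9. Distance in frame 3: 3.0.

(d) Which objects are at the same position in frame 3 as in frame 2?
the red pentagon, the brown circle, the cyan star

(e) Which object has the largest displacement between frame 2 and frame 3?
the brown triangle

(moved 4.3; next 3.2)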